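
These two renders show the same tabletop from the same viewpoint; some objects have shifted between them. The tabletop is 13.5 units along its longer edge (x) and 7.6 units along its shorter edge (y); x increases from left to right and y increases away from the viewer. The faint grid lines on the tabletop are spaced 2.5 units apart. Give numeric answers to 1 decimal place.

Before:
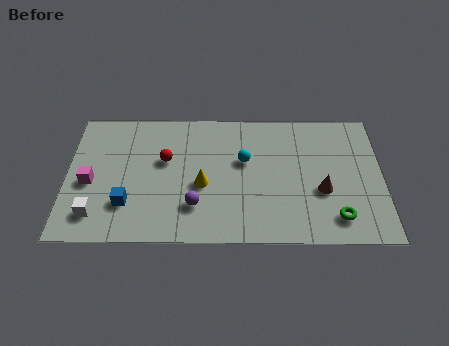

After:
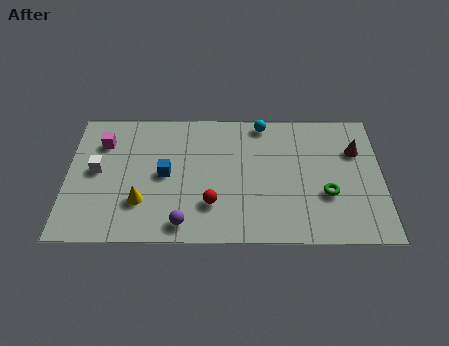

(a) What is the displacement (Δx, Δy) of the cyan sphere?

(0.8, 2.2)

From the two frames, the cyan sphere sits at roughly (7.6, 4.6) before and (8.4, 6.8) after.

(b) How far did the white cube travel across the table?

2.5

The white cube was near (1.3, 1.5) before and (1.3, 4.0) after, so it travelled √(0.0² + 2.5²) ≈ 2.5 units.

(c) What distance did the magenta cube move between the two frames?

2.4

The magenta cube was near (1.0, 3.3) before and (1.5, 5.6) after, so it travelled √(0.5² + 2.3²) ≈ 2.4 units.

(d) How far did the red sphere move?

3.2

The red sphere was near (4.2, 4.6) before and (6.2, 2.1) after, so it travelled √(2.0² + 2.5²) ≈ 3.2 units.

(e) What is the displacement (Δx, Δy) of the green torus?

(-0.4, 1.3)

From the two frames, the green torus sits at roughly (11.5, 1.4) before and (11.1, 2.7) after.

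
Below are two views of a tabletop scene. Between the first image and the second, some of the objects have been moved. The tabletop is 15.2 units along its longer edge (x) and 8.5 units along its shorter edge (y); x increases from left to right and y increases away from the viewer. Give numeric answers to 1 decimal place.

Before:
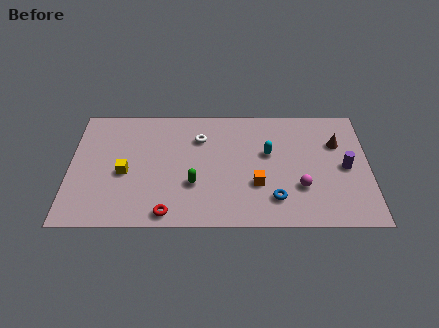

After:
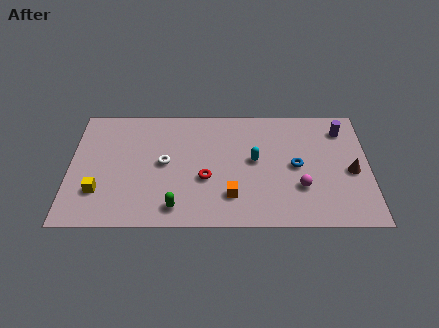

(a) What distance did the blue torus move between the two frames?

2.5

The blue torus was near (10.4, 1.9) before and (11.5, 4.2) after, so it travelled √(1.1² + 2.3²) ≈ 2.5 units.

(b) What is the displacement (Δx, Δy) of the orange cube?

(-1.3, -0.8)

From the two frames, the orange cube sits at roughly (9.5, 2.9) before and (8.2, 2.1) after.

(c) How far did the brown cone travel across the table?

2.1

From (13.6, 5.8) to (14.3, 3.8), the brown cone covered √(0.7² + 2.0²) ≈ 2.1 units.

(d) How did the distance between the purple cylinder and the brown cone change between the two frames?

+1.3

Before: roughly 1.7 units apart; after: 3.0. That's 1.3 units further apart.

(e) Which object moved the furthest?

the red torus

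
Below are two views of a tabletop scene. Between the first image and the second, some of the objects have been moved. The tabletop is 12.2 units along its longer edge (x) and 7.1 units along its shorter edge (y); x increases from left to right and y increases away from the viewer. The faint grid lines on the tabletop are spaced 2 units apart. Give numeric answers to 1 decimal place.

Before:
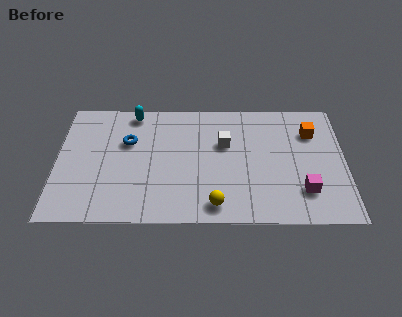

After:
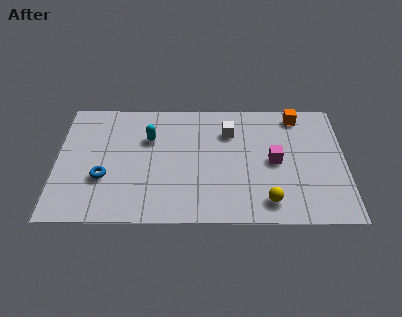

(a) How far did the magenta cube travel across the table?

2.1

The magenta cube moved from about (10.4, 1.8) to (9.2, 3.5), a distance of √(1.2² + 1.7²) ≈ 2.1.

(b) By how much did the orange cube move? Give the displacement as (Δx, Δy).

(-0.6, 1.0)

From the two frames, the orange cube sits at roughly (10.8, 5.2) before and (10.2, 6.2) after.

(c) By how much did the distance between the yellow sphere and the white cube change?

+0.8

They were about 3.5 units apart before and 4.3 after — 0.8 units further apart.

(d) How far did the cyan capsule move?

1.7

The cyan capsule moved from about (3.2, 6.3) to (3.9, 4.8), a distance of √(0.7² + 1.5²) ≈ 1.7.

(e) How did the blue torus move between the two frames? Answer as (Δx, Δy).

(-1.0, -2.1)

From the two frames, the blue torus sits at roughly (3.0, 4.6) before and (2.0, 2.5) after.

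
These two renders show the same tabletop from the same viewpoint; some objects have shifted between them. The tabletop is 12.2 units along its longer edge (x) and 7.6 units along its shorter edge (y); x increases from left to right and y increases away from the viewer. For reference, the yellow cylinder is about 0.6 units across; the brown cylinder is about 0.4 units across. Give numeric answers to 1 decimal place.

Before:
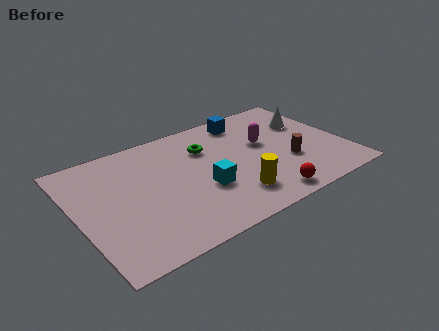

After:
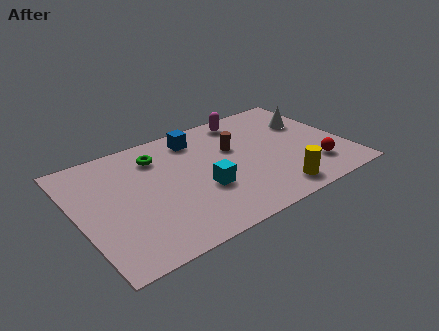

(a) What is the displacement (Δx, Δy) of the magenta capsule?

(-0.5, 2.1)

From the two frames, the magenta capsule sits at roughly (8.7, 4.5) before and (8.2, 6.6) after.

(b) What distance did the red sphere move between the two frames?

2.7

The red sphere was near (8.0, 0.9) before and (10.5, 1.8) after, so it travelled √(2.5² + 0.9²) ≈ 2.7 units.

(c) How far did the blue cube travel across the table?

2.4

From (8.2, 6.5) to (5.8, 6.3), the blue cube covered √(2.4² + 0.2²) ≈ 2.4 units.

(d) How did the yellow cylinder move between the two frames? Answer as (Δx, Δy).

(1.8, -0.6)

From the two frames, the yellow cylinder sits at roughly (6.7, 1.7) before and (8.5, 1.1) after.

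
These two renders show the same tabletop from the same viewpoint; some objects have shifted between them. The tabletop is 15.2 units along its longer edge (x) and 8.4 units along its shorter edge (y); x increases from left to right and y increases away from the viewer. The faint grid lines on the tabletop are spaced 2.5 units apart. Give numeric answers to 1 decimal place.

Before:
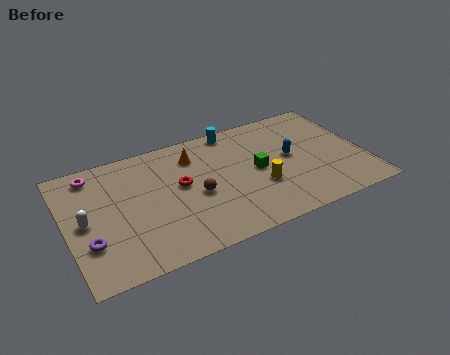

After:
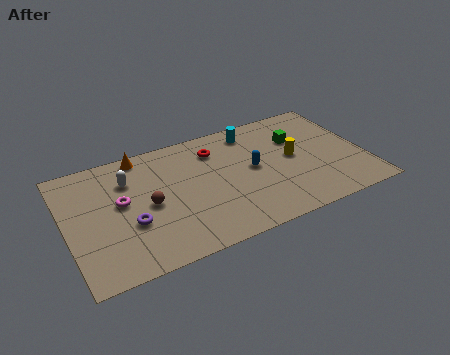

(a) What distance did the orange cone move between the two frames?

2.8

The orange cone moved from about (6.7, 6.5) to (4.1, 7.6), a distance of √(2.6² + 1.1²) ≈ 2.8.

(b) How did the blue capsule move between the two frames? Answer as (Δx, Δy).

(-2.0, -0.1)

From the two frames, the blue capsule sits at roughly (11.5, 4.5) before and (9.5, 4.4) after.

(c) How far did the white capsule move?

3.1

The white capsule was near (0.9, 4.1) before and (3.3, 6.1) after, so it travelled √(2.4² + 2.0²) ≈ 3.1 units.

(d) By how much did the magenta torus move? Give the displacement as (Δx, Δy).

(1.2, -2.5)

The magenta torus started near (1.6, 7.2) and ended near (2.8, 4.7).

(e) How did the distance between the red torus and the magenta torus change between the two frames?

+0.4

They were about 4.9 units apart before and 5.3 after — 0.4 units further apart.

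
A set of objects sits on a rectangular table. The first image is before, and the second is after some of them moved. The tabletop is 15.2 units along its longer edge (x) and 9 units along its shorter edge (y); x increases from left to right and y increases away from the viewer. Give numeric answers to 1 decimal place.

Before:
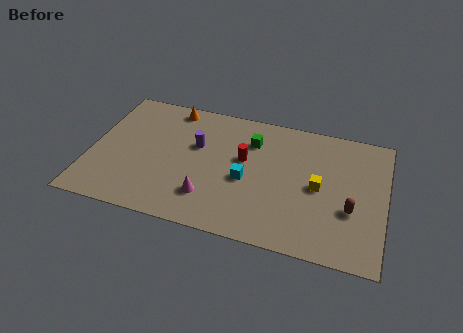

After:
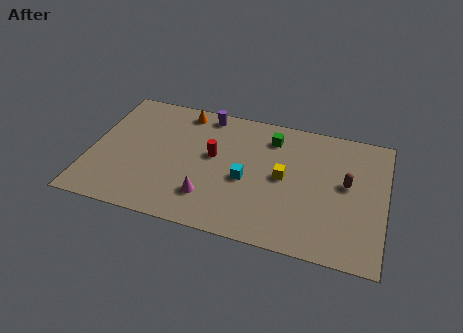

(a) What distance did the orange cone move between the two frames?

0.6

From (3.9, 8.0) to (4.5, 7.9), the orange cone covered √(0.6² + 0.1²) ≈ 0.6 units.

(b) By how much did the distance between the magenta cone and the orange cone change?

-0.3

They were about 6.3 units apart before and 6.0 after — 0.3 units closer together.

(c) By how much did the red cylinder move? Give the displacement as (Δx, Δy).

(-1.6, -0.2)

The red cylinder started near (7.9, 5.3) and ended near (6.3, 5.1).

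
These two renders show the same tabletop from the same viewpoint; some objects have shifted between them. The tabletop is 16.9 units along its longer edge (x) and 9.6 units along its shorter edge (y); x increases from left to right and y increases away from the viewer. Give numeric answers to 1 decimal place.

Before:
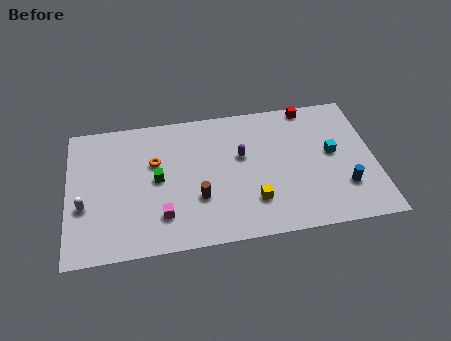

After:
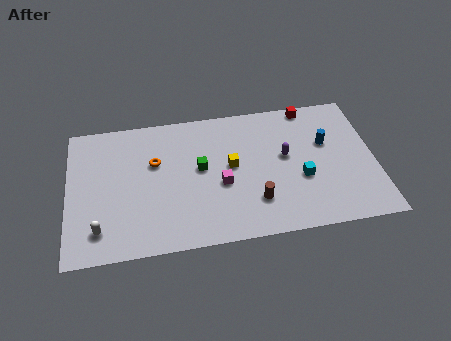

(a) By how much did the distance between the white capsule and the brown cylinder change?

+2.3

Before: roughly 6.2 units apart; after: 8.5. That's 2.3 units further apart.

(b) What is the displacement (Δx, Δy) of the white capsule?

(0.8, -1.7)

The white capsule started near (0.9, 3.6) and ended near (1.7, 1.9).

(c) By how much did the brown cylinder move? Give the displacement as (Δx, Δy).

(3.1, -0.7)

From the two frames, the brown cylinder sits at roughly (7.1, 3.2) before and (10.2, 2.5) after.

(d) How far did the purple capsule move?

2.4

From (9.6, 5.8) to (12.0, 5.4), the purple capsule covered √(2.4² + 0.4²) ≈ 2.4 units.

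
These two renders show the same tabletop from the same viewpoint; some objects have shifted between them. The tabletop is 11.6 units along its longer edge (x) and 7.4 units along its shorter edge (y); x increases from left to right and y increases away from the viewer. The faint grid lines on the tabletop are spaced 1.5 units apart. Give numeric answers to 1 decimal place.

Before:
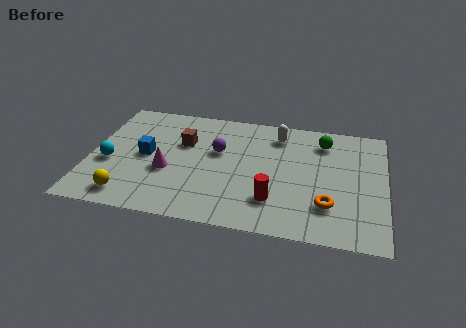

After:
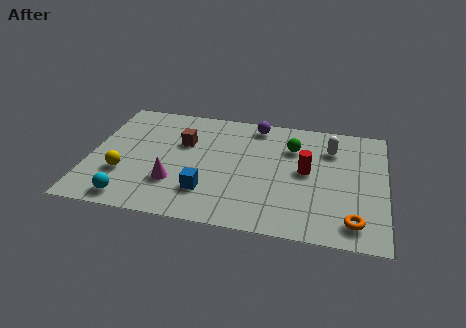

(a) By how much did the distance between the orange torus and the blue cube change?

-1.7

They were about 7.4 units apart before and 5.7 after — 1.7 units closer together.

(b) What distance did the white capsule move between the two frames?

2.2

From (7.3, 6.0) to (9.4, 5.5), the white capsule covered √(2.1² + 0.5²) ≈ 2.2 units.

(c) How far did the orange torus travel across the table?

1.3

From (9.4, 2.0) to (10.4, 1.2), the orange torus covered √(1.0² + 0.8²) ≈ 1.3 units.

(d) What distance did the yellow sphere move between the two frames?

1.3

The yellow sphere moved from about (1.7, 1.1) to (1.4, 2.4), a distance of √(0.3² + 1.3²) ≈ 1.3.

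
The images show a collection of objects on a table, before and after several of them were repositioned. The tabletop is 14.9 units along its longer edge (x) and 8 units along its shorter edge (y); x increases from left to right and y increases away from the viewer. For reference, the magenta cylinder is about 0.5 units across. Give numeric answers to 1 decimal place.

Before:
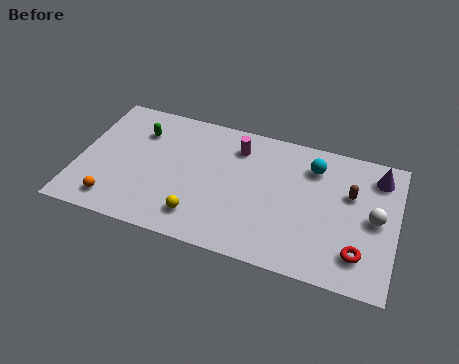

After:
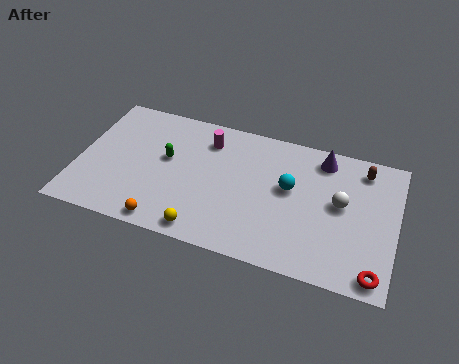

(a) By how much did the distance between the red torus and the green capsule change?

-0.7

Before: roughly 11.4 units apart; after: 10.7. That's 0.7 units closer together.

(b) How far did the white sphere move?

1.6

The white sphere moved from about (13.9, 4.0) to (12.3, 4.4), a distance of √(1.6² + 0.4²) ≈ 1.6.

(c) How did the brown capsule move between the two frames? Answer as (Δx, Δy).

(0.5, 1.6)

The brown capsule was at about (12.7, 5.1) and moved to about (13.2, 6.7).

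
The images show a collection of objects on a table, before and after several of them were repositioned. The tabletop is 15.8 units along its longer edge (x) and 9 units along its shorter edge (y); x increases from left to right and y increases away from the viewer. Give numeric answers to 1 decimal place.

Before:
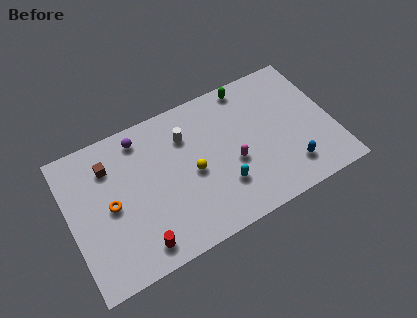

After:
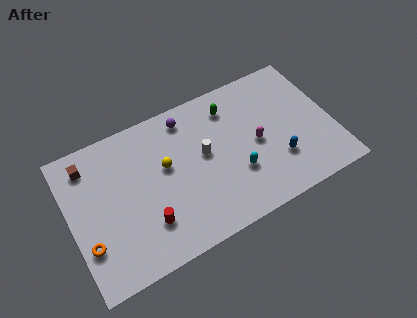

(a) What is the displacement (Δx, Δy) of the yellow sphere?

(-1.5, 1.1)

The yellow sphere started near (7.3, 4.2) and ended near (5.8, 5.3).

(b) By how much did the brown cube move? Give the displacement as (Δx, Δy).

(-1.2, 0.6)

The brown cube started near (2.6, 6.8) and ended near (1.4, 7.4).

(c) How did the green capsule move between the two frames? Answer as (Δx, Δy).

(-1.2, -0.9)

The green capsule was at about (11.2, 8.1) and moved to about (10.0, 7.2).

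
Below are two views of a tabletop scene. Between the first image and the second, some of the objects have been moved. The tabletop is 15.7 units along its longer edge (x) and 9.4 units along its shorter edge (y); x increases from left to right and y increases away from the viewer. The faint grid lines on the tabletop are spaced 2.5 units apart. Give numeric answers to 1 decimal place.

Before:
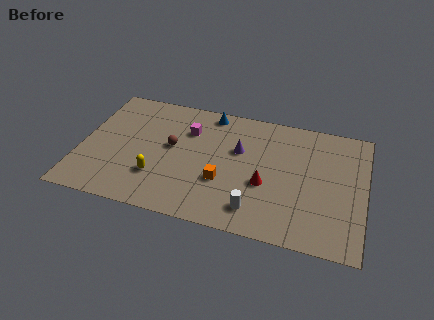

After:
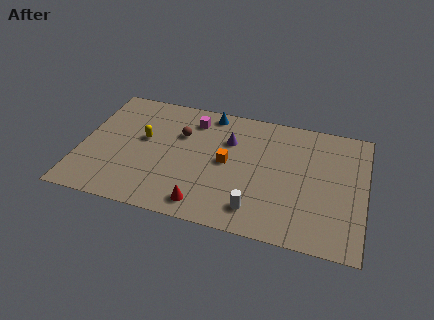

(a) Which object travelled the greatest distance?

the red cone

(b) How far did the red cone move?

4.0

From (10.3, 3.7) to (7.1, 1.3), the red cone covered √(3.2² + 2.4²) ≈ 4.0 units.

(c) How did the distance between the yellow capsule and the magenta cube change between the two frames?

-0.8

They were about 4.2 units apart before and 3.4 after — 0.8 units closer together.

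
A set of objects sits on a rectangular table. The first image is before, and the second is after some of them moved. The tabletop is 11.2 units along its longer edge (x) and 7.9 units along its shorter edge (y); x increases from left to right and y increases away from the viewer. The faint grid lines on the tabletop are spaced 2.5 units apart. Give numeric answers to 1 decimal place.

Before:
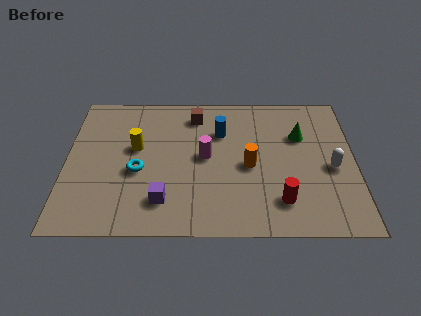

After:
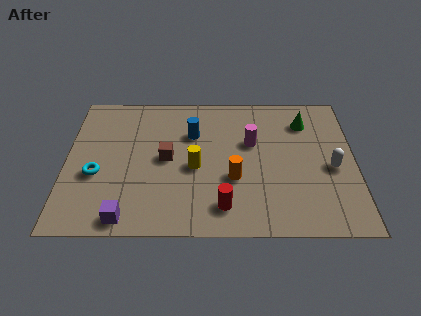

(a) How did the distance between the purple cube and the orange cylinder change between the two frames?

+0.8

Before: roughly 3.8 units apart; after: 4.6. That's 0.8 units further apart.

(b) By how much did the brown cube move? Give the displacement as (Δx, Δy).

(-1.1, -2.5)

The brown cube started near (5.0, 6.5) and ended near (3.9, 4.0).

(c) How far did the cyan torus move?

1.6

The cyan torus moved from about (2.8, 3.3) to (1.2, 3.1), a distance of √(1.6² + 0.2²) ≈ 1.6.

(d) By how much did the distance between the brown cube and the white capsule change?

+0.3

They were about 6.1 units apart before and 6.4 after — 0.3 units further apart.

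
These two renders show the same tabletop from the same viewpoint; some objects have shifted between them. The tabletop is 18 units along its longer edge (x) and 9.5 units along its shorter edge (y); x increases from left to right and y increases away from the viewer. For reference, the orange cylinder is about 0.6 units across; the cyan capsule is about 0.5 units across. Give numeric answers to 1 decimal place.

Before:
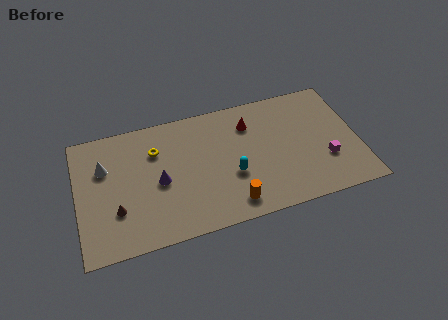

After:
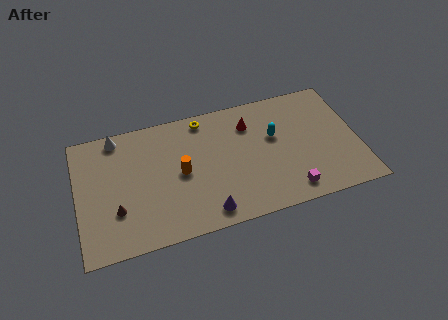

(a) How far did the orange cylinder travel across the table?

4.4

The orange cylinder was near (9.6, 1.5) before and (6.6, 4.7) after, so it travelled √(3.0² + 3.2²) ≈ 4.4 units.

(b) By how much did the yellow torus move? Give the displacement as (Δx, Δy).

(3.2, 1.6)

From the two frames, the yellow torus sits at roughly (5.1, 6.8) before and (8.3, 8.4) after.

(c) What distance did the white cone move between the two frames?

2.3

The white cone was near (1.8, 6.4) before and (2.7, 8.5) after, so it travelled √(0.9² + 2.1²) ≈ 2.3 units.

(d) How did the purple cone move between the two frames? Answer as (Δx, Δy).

(2.8, -3.1)

From the two frames, the purple cone sits at roughly (5.2, 4.4) before and (8.0, 1.3) after.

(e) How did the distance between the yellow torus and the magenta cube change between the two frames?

-2.7

They were about 11.3 units apart before and 8.6 after — 2.7 units closer together.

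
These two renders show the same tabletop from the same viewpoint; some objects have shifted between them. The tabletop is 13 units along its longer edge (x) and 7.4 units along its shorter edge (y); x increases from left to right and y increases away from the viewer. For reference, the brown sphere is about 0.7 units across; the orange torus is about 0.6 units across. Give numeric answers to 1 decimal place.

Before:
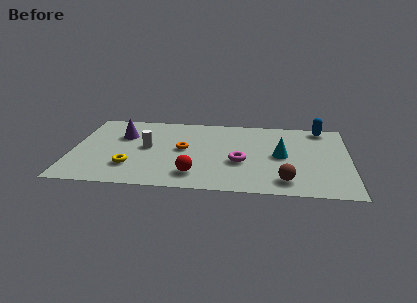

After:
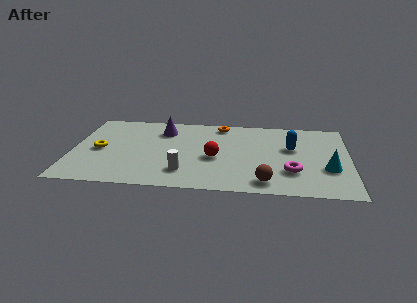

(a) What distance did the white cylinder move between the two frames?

2.8

The white cylinder moved from about (3.5, 3.9) to (5.3, 1.7), a distance of √(1.8² + 2.2²) ≈ 2.8.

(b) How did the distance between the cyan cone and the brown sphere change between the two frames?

+0.9

They were about 2.4 units apart before and 3.3 after — 0.9 units further apart.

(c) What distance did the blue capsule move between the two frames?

2.5

From (11.7, 6.6) to (10.3, 4.5), the blue capsule covered √(1.4² + 2.1²) ≈ 2.5 units.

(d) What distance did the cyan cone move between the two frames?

2.5

The cyan cone was near (9.8, 3.7) before and (12.0, 2.6) after, so it travelled √(2.2² + 1.1²) ≈ 2.5 units.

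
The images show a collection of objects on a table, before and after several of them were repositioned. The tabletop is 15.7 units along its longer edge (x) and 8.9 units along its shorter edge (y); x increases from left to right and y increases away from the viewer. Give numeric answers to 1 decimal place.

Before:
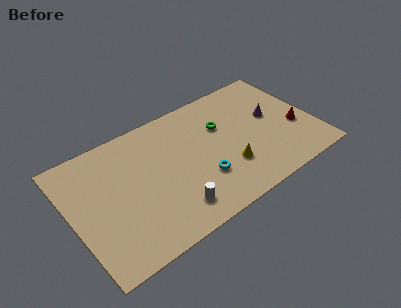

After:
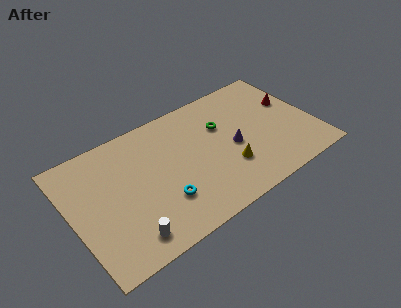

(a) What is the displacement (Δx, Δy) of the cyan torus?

(-2.6, -0.2)

The cyan torus started near (8.1, 2.8) and ended near (5.5, 2.6).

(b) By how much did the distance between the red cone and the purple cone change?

+2.4

Before: roughly 2.1 units apart; after: 4.5. That's 2.4 units further apart.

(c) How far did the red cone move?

2.1

The red cone was near (14.5, 3.4) before and (14.6, 5.5) after, so it travelled √(0.1² + 2.1²) ≈ 2.1 units.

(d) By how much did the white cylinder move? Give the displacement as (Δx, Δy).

(-3.0, -0.3)

The white cylinder was at about (6.0, 1.7) and moved to about (3.0, 1.4).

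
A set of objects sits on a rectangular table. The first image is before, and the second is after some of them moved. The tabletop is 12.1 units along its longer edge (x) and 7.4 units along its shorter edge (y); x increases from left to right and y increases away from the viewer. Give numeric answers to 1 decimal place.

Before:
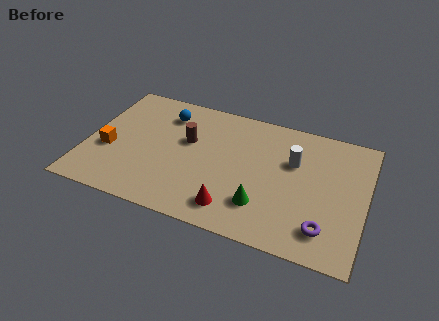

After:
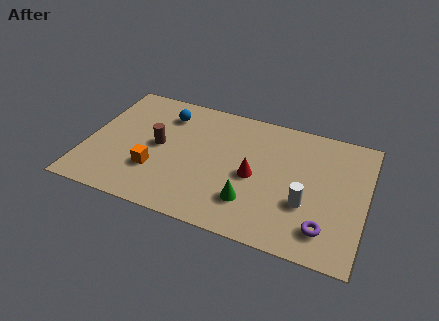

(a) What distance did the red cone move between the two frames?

2.2

The red cone moved from about (6.6, 1.3) to (7.3, 3.4), a distance of √(0.7² + 2.1²) ≈ 2.2.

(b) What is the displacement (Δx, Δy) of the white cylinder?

(0.7, -2.2)

The white cylinder started near (8.9, 4.8) and ended near (9.6, 2.6).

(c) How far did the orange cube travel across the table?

2.2

From (1.0, 2.9) to (3.1, 2.3), the orange cube covered √(2.1² + 0.6²) ≈ 2.2 units.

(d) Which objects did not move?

the purple torus and the blue sphere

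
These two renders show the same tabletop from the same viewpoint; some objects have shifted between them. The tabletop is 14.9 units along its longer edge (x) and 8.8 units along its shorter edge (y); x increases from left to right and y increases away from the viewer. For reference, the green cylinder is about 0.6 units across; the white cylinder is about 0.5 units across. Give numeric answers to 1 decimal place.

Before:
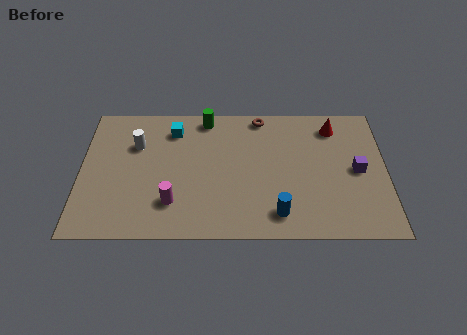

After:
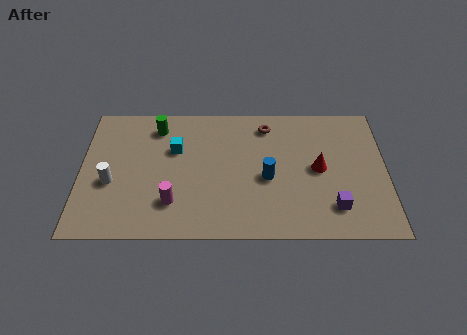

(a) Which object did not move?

the magenta cylinder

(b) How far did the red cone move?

2.9

The red cone moved from about (12.4, 7.2) to (11.6, 4.4), a distance of √(0.8² + 2.8²) ≈ 2.9.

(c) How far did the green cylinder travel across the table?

2.5

The green cylinder was near (6.1, 7.8) before and (3.7, 7.2) after, so it travelled √(2.4² + 0.6²) ≈ 2.5 units.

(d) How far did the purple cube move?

2.7

The purple cube was near (13.5, 4.3) before and (12.3, 1.9) after, so it travelled √(1.2² + 2.4²) ≈ 2.7 units.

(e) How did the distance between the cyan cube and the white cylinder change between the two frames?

+1.7

Before: roughly 2.1 units apart; after: 3.8. That's 1.7 units further apart.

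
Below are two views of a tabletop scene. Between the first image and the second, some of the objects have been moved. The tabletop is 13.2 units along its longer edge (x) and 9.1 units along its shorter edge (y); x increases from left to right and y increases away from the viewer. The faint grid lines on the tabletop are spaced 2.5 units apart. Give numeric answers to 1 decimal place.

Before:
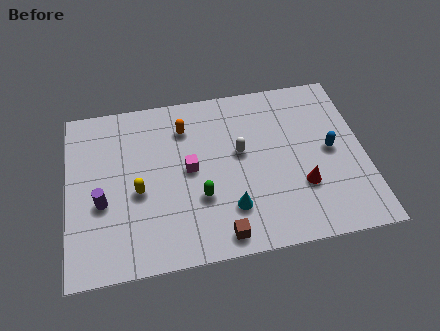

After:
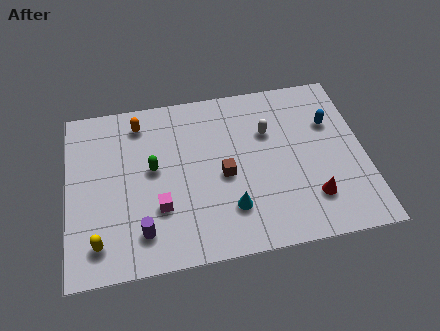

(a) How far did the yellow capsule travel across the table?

2.9

The yellow capsule was near (3.1, 3.9) before and (1.3, 1.6) after, so it travelled √(1.8² + 2.3²) ≈ 2.9 units.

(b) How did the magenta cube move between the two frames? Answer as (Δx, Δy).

(-1.4, -1.8)

From the two frames, the magenta cube sits at roughly (5.4, 4.7) before and (4.0, 2.9) after.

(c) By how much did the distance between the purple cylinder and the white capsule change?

+0.8

They were about 6.4 units apart before and 7.2 after — 0.8 units further apart.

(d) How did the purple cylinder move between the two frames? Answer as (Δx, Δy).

(1.7, -1.8)

The purple cylinder was at about (1.5, 3.6) and moved to about (3.2, 1.8).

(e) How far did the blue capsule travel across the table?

1.5

The blue capsule moved from about (11.7, 4.6) to (11.8, 6.1), a distance of √(0.1² + 1.5²) ≈ 1.5.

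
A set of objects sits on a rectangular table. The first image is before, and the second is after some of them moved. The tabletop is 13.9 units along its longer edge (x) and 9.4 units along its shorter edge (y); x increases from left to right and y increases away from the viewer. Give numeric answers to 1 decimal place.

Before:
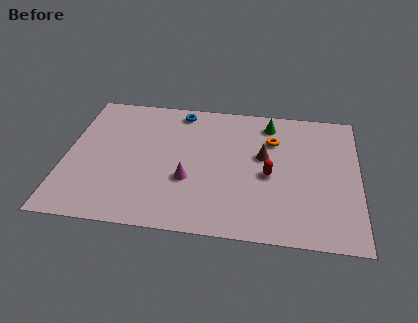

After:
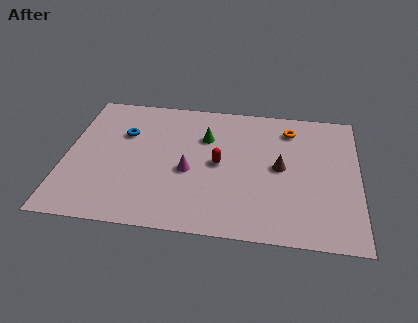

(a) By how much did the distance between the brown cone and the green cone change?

+1.6

They were about 2.4 units apart before and 4.0 after — 1.6 units further apart.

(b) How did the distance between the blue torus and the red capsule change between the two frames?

-1.1

The distance was about 6.0 in the first image and 4.9 in the second, so they moved 1.1 units closer together.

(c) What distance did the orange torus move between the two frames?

1.2

The orange torus was near (9.8, 6.7) before and (10.6, 7.6) after, so it travelled √(0.8² + 0.9²) ≈ 1.2 units.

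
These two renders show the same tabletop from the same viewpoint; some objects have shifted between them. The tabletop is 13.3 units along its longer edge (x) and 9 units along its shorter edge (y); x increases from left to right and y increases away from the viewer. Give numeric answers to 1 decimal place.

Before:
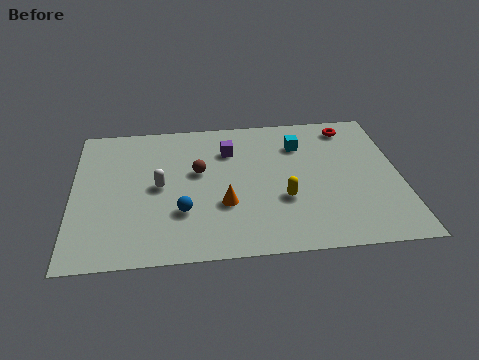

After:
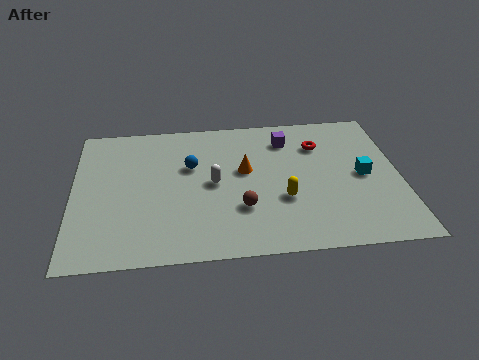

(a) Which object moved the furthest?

the cyan cube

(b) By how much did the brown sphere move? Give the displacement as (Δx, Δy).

(1.7, -2.5)

The brown sphere started near (5.1, 5.3) and ended near (6.8, 2.8).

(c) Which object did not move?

the yellow capsule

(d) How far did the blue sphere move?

2.9

The blue sphere moved from about (4.4, 2.8) to (4.8, 5.7), a distance of √(0.4² + 2.9²) ≈ 2.9.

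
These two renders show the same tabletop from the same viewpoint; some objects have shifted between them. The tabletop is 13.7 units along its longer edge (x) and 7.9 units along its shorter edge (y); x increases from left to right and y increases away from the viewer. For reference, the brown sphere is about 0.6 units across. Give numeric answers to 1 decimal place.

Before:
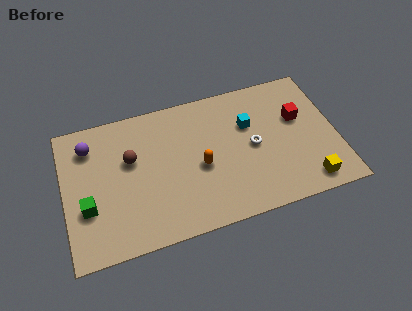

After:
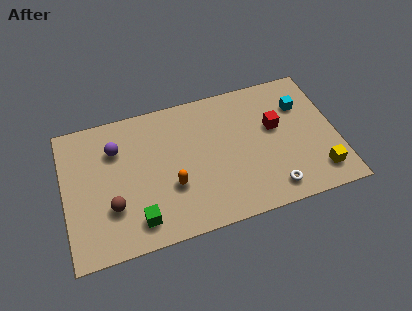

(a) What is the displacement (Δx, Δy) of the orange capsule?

(-1.5, -0.7)

The orange capsule was at about (6.8, 3.5) and moved to about (5.3, 2.8).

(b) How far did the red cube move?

1.2

The red cube was near (11.9, 4.9) before and (10.7, 4.7) after, so it travelled √(1.2² + 0.2²) ≈ 1.2 units.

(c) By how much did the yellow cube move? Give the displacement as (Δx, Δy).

(0.6, 0.4)

From the two frames, the yellow cube sits at roughly (12.0, 1.1) before and (12.6, 1.5) after.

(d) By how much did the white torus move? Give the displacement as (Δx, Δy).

(0.7, -2.7)

The white torus started near (9.5, 3.9) and ended near (10.2, 1.2).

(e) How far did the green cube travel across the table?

2.8

The green cube was near (1.1, 2.8) before and (3.5, 1.4) after, so it travelled √(2.4² + 1.4²) ≈ 2.8 units.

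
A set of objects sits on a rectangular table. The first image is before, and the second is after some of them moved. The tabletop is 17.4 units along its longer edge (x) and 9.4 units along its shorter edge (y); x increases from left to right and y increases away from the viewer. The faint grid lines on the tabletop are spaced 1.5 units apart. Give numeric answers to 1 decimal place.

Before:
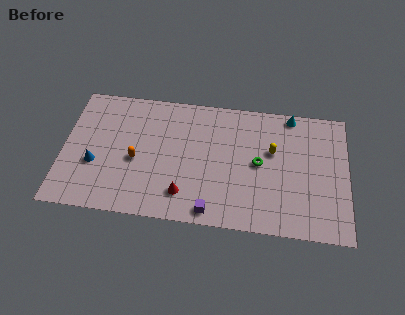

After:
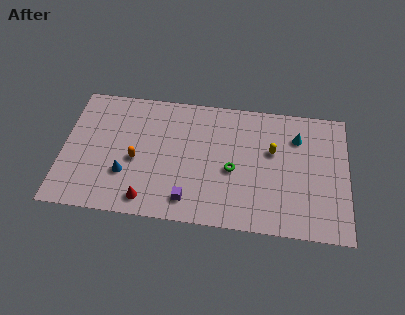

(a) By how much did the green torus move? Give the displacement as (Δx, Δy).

(-1.6, -0.7)

The green torus started near (12.0, 4.8) and ended near (10.4, 4.1).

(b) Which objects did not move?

the orange capsule and the yellow capsule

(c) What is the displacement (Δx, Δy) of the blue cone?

(1.9, -0.5)

From the two frames, the blue cone sits at roughly (2.0, 3.5) before and (3.9, 3.0) after.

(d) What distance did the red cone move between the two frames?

2.3

From (7.5, 2.0) to (5.3, 1.3), the red cone covered √(2.2² + 0.7²) ≈ 2.3 units.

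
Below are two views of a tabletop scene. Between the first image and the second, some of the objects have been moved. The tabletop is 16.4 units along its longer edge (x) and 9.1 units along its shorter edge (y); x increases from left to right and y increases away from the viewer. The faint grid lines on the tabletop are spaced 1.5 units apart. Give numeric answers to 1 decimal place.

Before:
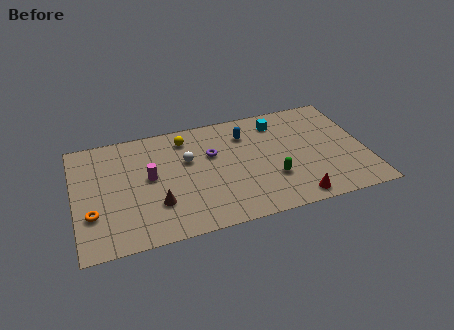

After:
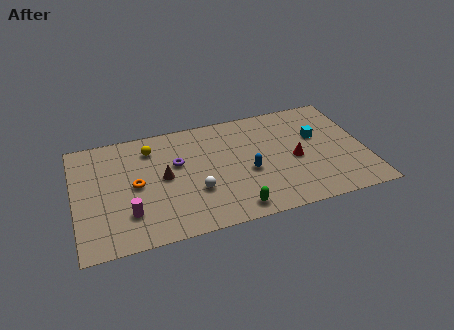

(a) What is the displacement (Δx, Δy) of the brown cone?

(0.5, 2.0)

The brown cone was at about (4.5, 2.7) and moved to about (5.0, 4.7).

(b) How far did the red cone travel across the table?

3.1

From (12.1, 1.0) to (12.4, 4.1), the red cone covered √(0.3² + 3.1²) ≈ 3.1 units.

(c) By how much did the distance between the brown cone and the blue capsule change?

-2.0

Before: roughly 6.8 units apart; after: 4.8. That's 2.0 units closer together.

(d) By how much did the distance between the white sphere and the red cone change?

-1.6

The distance was about 7.4 in the first image and 5.8 in the second, so they moved 1.6 units closer together.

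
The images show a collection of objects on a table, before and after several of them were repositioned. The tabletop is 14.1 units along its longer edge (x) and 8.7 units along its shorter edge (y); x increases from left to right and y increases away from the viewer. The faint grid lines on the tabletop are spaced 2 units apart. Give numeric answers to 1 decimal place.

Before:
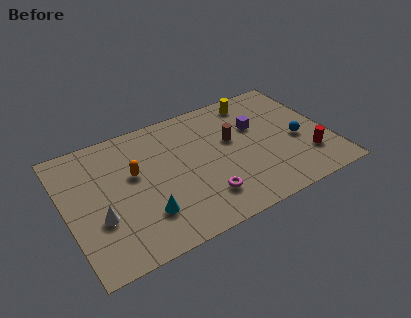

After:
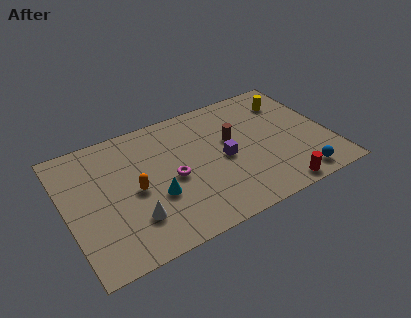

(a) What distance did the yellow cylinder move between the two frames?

2.0

The yellow cylinder was near (10.6, 7.5) before and (12.4, 6.7) after, so it travelled √(1.8² + 0.8²) ≈ 2.0 units.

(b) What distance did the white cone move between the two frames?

1.9

From (1.6, 3.1) to (3.3, 2.3), the white cone covered √(1.7² + 0.8²) ≈ 1.9 units.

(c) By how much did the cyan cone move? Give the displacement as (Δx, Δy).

(0.7, 0.9)

The cyan cone started near (3.9, 2.3) and ended near (4.6, 3.2).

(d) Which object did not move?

the brown cylinder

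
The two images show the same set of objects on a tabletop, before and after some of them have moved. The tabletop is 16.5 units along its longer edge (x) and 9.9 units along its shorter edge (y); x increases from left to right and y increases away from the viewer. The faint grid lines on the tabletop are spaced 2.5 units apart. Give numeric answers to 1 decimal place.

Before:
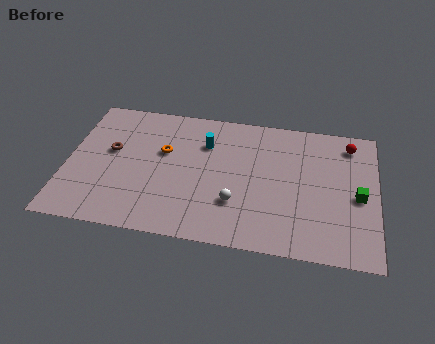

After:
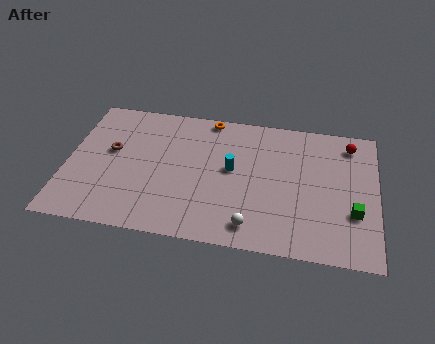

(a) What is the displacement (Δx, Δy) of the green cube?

(-0.2, -1.2)

The green cube started near (15.5, 4.5) and ended near (15.3, 3.3).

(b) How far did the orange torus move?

3.8

The orange torus moved from about (5.1, 6.1) to (7.4, 9.1), a distance of √(2.3² + 3.0²) ≈ 3.8.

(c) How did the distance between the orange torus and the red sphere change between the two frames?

-2.5

They were about 10.1 units apart before and 7.6 after — 2.5 units closer together.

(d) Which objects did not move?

the brown torus and the red sphere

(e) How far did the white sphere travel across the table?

1.7

From (9.1, 3.0) to (10.0, 1.5), the white sphere covered √(0.9² + 1.5²) ≈ 1.7 units.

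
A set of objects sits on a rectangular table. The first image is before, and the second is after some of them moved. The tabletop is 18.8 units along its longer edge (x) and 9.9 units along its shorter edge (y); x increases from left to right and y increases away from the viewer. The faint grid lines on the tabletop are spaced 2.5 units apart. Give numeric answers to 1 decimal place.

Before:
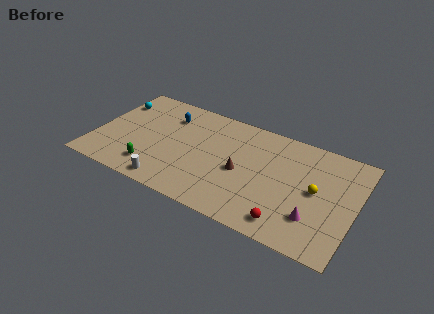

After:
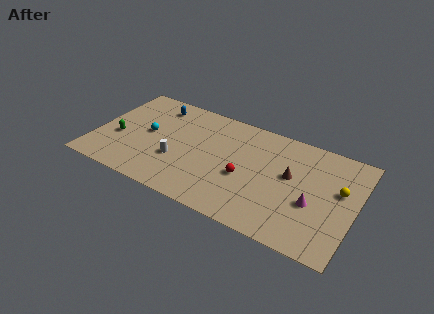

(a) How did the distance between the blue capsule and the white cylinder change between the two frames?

-1.3

They were about 6.5 units apart before and 5.2 after — 1.3 units closer together.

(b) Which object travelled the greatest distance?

the red sphere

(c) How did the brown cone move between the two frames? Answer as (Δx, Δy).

(3.4, 1.2)

From the two frames, the brown cone sits at roughly (10.7, 4.5) before and (14.1, 5.7) after.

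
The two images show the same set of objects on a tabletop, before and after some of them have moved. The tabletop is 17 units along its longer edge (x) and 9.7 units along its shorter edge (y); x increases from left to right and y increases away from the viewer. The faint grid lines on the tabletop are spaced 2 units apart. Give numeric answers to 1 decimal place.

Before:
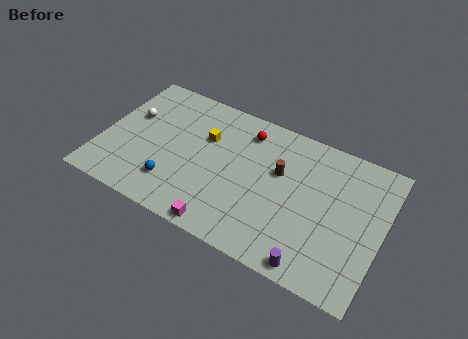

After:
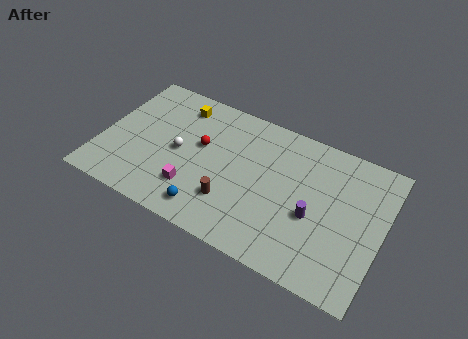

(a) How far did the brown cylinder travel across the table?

4.1

The brown cylinder moved from about (10.7, 6.0) to (8.2, 2.7), a distance of √(2.5² + 3.3²) ≈ 4.1.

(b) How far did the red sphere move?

3.3

The red sphere was near (8.4, 7.9) before and (5.9, 5.7) after, so it travelled √(2.5² + 2.2²) ≈ 3.3 units.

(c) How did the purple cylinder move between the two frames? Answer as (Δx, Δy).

(-0.4, 3.1)

The purple cylinder was at about (13.4, 0.9) and moved to about (13.0, 4.0).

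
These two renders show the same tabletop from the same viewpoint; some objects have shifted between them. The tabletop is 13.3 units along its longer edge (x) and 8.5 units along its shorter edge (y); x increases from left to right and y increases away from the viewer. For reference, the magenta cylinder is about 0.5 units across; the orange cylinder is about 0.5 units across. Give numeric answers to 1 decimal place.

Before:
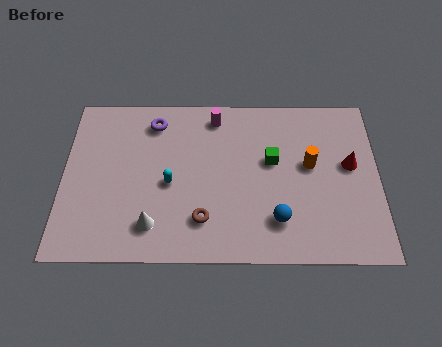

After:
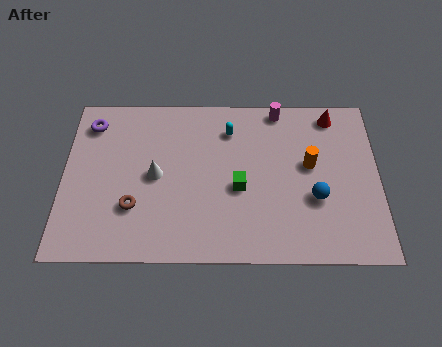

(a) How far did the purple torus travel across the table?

2.7

From (3.8, 7.0) to (1.1, 6.9), the purple torus covered √(2.7² + 0.1²) ≈ 2.7 units.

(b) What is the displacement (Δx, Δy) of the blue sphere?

(1.6, 1.1)

The blue sphere started near (9.0, 2.0) and ended near (10.6, 3.1).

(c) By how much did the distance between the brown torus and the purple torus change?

-0.7

The distance was about 5.4 in the first image and 4.7 in the second, so they moved 0.7 units closer together.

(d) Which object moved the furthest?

the cyan capsule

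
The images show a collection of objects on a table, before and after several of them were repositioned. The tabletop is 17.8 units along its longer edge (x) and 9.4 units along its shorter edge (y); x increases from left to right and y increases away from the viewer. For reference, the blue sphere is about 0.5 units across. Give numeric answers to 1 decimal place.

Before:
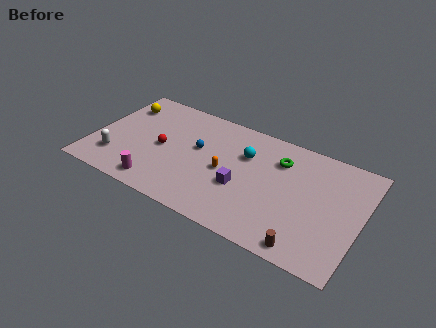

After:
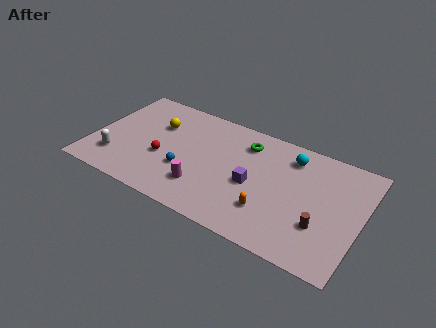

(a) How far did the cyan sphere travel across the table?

3.1

From (10.0, 6.4) to (12.9, 7.6), the cyan sphere covered √(2.9² + 1.2²) ≈ 3.1 units.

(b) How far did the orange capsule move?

3.7

The orange capsule was near (8.9, 4.4) before and (12.1, 2.6) after, so it travelled √(3.2² + 1.8²) ≈ 3.7 units.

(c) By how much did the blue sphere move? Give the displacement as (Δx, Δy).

(-0.5, -2.2)

The blue sphere started near (6.9, 5.5) and ended near (6.4, 3.3).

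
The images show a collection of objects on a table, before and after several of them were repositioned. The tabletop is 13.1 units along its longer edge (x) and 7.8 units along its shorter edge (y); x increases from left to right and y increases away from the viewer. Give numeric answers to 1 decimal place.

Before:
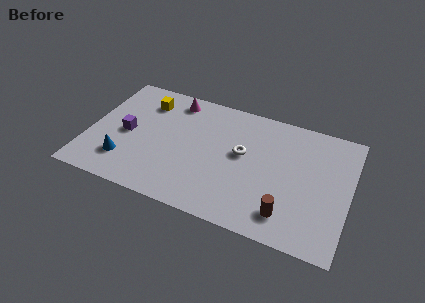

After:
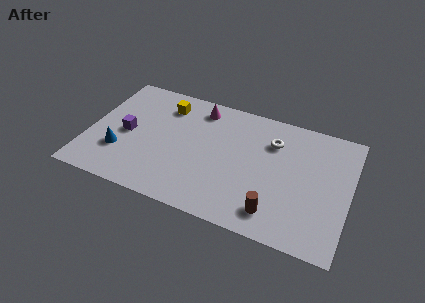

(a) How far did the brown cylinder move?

0.6

From (10.2, 1.5) to (9.6, 1.4), the brown cylinder covered √(0.6² + 0.1²) ≈ 0.6 units.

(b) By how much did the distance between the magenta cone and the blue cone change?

+0.3

They were about 5.2 units apart before and 5.5 after — 0.3 units further apart.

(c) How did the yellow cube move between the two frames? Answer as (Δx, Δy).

(1.0, 0.1)

The yellow cube was at about (2.6, 6.1) and moved to about (3.6, 6.2).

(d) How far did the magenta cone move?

1.3

From (4.0, 6.7) to (5.3, 6.6), the magenta cone covered √(1.3² + 0.1²) ≈ 1.3 units.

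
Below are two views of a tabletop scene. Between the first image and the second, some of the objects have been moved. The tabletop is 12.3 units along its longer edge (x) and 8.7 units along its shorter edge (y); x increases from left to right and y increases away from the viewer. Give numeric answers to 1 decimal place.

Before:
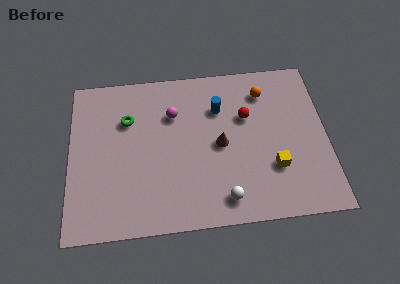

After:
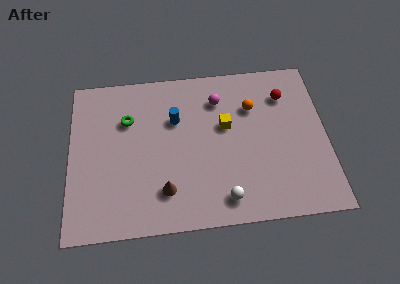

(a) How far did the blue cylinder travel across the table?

2.1

From (7.2, 6.2) to (5.1, 5.8), the blue cylinder covered √(2.1² + 0.4²) ≈ 2.1 units.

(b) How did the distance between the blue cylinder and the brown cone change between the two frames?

+1.8

The distance was about 2.0 in the first image and 3.8 in the second, so they moved 1.8 units further apart.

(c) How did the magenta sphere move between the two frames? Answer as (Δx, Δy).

(2.2, 0.6)

The magenta sphere was at about (5.0, 6.1) and moved to about (7.2, 6.7).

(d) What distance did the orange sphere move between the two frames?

1.0

From (9.4, 6.9) to (8.8, 6.1), the orange sphere covered √(0.6² + 0.8²) ≈ 1.0 units.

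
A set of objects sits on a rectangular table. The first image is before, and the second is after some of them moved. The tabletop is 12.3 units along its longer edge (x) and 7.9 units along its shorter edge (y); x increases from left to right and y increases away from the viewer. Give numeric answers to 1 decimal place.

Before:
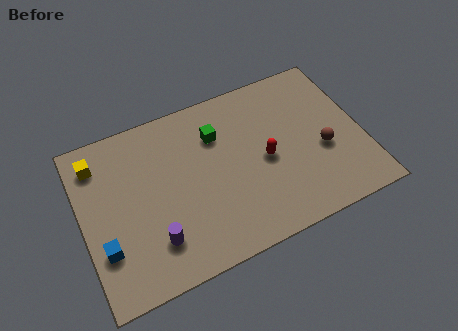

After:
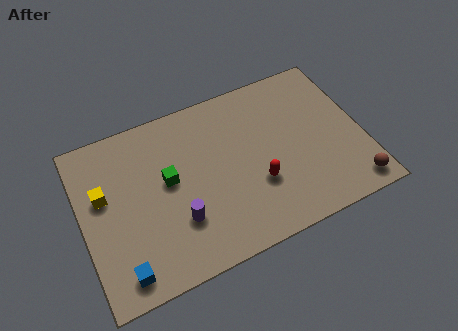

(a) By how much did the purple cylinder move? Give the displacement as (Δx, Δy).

(1.1, 0.5)

The purple cylinder started near (2.9, 1.9) and ended near (4.0, 2.4).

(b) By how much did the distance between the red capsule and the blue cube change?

-1.0

They were about 7.3 units apart before and 6.3 after — 1.0 units closer together.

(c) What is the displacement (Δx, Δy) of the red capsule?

(-0.5, -1.0)

The red capsule was at about (8.0, 3.7) and moved to about (7.5, 2.7).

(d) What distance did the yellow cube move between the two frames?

1.6

The yellow cube was near (0.9, 6.4) before and (1.0, 4.8) after, so it travelled √(0.1² + 1.6²) ≈ 1.6 units.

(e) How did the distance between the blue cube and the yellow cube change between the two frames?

-0.3

The distance was about 4.0 in the first image and 3.7 in the second, so they moved 0.3 units closer together.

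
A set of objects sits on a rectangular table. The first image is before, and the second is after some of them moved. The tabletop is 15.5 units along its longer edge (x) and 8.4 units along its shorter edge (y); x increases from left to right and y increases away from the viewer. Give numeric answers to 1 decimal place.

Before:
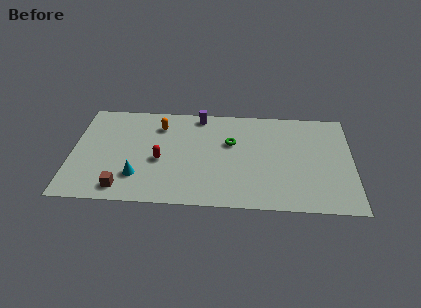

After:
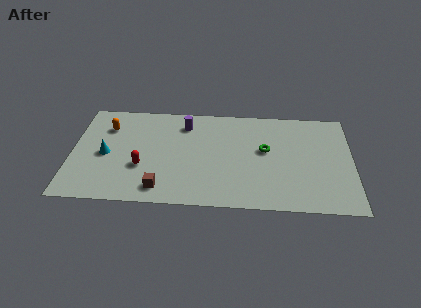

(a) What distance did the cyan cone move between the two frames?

2.5

The cyan cone moved from about (3.7, 2.2) to (1.9, 3.9), a distance of √(1.8² + 1.7²) ≈ 2.5.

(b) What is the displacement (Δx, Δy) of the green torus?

(1.9, -0.5)

From the two frames, the green torus sits at roughly (8.8, 5.3) before and (10.7, 4.8) after.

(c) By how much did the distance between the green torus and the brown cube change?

-0.5

Before: roughly 7.2 units apart; after: 6.7. That's 0.5 units closer together.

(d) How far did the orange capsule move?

2.9

The orange capsule was near (4.8, 6.5) before and (1.9, 6.2) after, so it travelled √(2.9² + 0.3²) ≈ 2.9 units.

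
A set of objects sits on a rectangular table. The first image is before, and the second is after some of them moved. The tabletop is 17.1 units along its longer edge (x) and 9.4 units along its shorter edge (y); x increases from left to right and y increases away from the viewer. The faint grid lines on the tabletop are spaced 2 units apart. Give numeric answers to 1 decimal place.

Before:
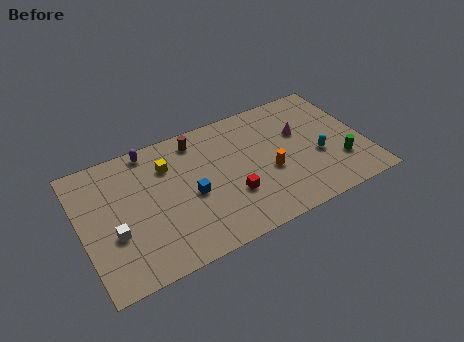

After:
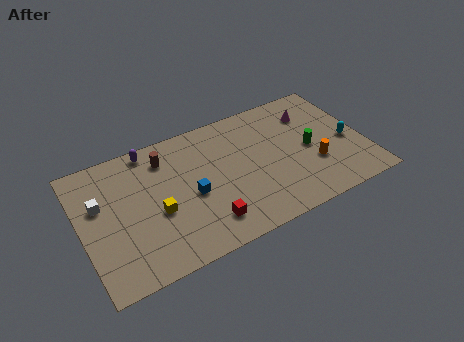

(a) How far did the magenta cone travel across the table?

1.5

From (13.4, 5.9) to (14.3, 7.1), the magenta cone covered √(0.9² + 1.2²) ≈ 1.5 units.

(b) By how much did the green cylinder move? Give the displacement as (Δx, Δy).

(-1.6, 1.8)

The green cylinder was at about (15.4, 2.7) and moved to about (13.8, 4.5).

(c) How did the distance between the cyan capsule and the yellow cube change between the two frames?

+2.3

They were about 9.4 units apart before and 11.7 after — 2.3 units further apart.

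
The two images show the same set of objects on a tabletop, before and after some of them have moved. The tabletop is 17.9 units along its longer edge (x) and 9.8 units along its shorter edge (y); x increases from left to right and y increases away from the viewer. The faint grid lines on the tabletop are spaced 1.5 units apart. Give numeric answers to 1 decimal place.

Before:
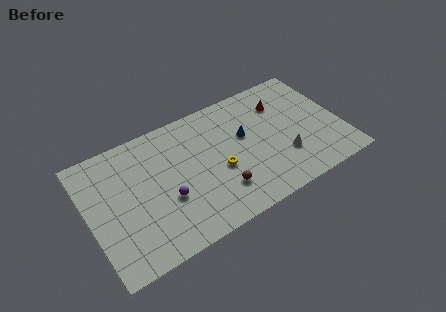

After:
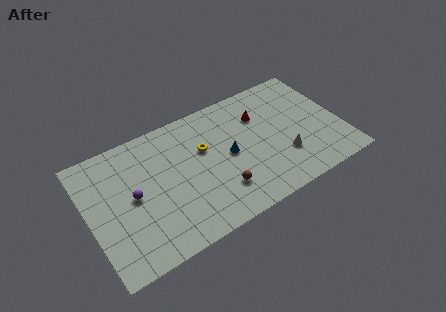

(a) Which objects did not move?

the white cone and the brown sphere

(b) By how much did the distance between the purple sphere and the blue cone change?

+0.5

Before: roughly 6.3 units apart; after: 6.8. That's 0.5 units further apart.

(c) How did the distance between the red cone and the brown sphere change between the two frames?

-1.3

They were about 7.1 units apart before and 5.8 after — 1.3 units closer together.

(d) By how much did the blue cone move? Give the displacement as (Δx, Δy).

(-1.3, -1.0)

The blue cone was at about (11.2, 5.9) and moved to about (9.9, 4.9).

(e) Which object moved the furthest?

the purple sphere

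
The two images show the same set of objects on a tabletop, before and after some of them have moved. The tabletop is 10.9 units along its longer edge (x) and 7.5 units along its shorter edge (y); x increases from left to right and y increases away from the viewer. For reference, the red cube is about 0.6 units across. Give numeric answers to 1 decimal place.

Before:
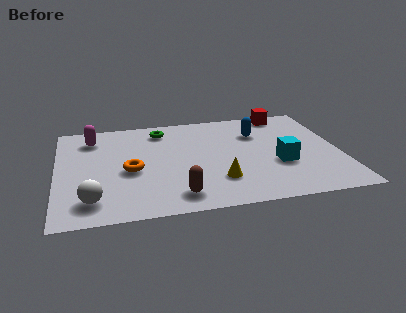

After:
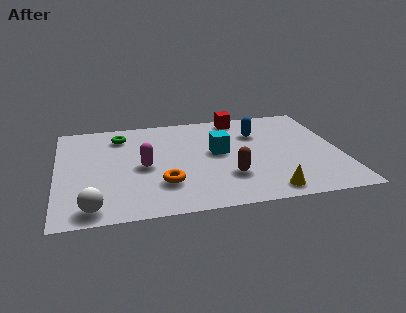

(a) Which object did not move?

the blue capsule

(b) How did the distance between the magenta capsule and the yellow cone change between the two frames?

-0.9

The distance was about 6.2 in the first image and 5.3 in the second, so they moved 0.9 units closer together.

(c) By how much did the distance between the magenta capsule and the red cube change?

-2.6

Before: roughly 7.6 units apart; after: 5.0. That's 2.6 units closer together.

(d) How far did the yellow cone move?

2.1

The yellow cone was near (6.1, 2.0) before and (7.9, 0.9) after, so it travelled √(1.8² + 1.1²) ≈ 2.1 units.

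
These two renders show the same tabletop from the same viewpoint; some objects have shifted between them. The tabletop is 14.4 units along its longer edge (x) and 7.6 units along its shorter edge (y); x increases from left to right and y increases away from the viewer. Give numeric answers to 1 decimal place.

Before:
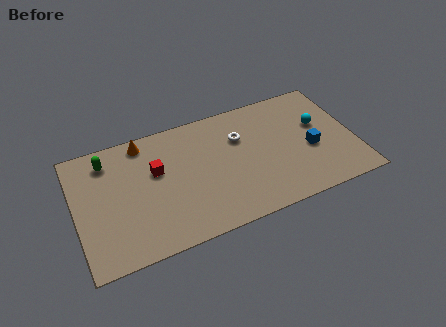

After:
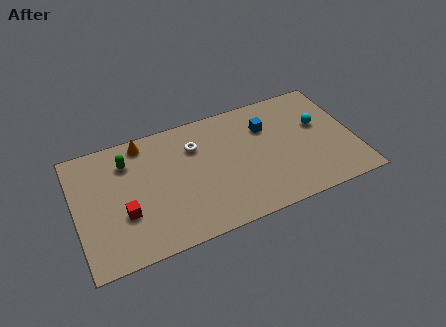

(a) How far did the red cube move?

2.7

From (4.2, 4.7) to (2.4, 2.7), the red cube covered √(1.8² + 2.0²) ≈ 2.7 units.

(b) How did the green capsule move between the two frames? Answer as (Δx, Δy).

(1.0, -0.4)

The green capsule was at about (1.8, 6.2) and moved to about (2.8, 5.8).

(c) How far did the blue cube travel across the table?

3.0

The blue cube was near (12.1, 3.2) before and (10.0, 5.4) after, so it travelled √(2.1² + 2.2²) ≈ 3.0 units.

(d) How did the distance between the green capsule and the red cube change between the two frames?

+0.3

They were about 2.8 units apart before and 3.1 after — 0.3 units further apart.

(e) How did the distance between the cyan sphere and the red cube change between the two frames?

+2.0

They were about 8.5 units apart before and 10.5 after — 2.0 units further apart.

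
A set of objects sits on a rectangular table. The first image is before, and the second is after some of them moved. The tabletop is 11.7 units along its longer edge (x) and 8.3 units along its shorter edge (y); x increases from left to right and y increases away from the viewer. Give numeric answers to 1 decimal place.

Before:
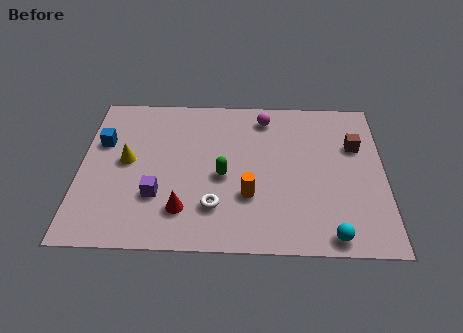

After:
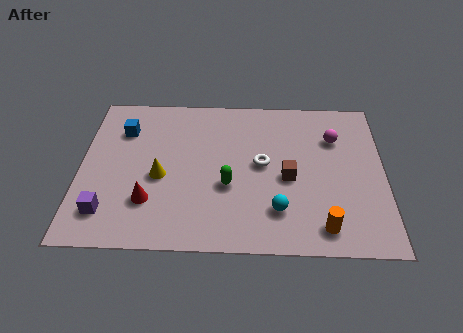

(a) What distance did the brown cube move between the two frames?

3.2

The brown cube moved from about (10.6, 5.5) to (8.0, 3.7), a distance of √(2.6² + 1.8²) ≈ 3.2.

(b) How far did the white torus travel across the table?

2.9

From (5.2, 2.1) to (7.0, 4.4), the white torus covered √(1.8² + 2.3²) ≈ 2.9 units.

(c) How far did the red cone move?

1.4

From (4.0, 1.9) to (2.7, 2.3), the red cone covered √(1.3² + 0.4²) ≈ 1.4 units.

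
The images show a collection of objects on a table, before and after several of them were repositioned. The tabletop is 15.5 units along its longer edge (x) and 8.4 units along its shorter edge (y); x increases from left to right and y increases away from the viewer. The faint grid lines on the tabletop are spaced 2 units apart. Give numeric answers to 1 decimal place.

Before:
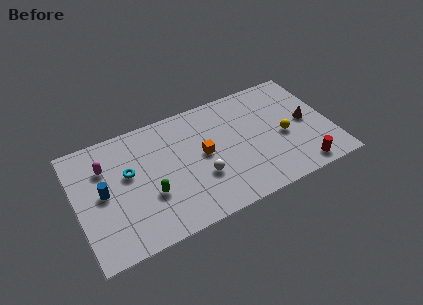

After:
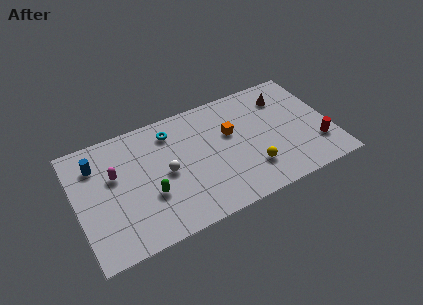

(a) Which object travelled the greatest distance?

the cyan torus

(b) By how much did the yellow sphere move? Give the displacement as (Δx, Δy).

(-2.2, -1.5)

From the two frames, the yellow sphere sits at roughly (12.6, 3.7) before and (10.4, 2.2) after.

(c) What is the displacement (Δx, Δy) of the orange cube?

(1.8, 0.8)

The orange cube started near (7.7, 4.4) and ended near (9.5, 5.2).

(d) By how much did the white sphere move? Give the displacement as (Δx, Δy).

(-2.0, 1.2)

The white sphere was at about (7.4, 2.9) and moved to about (5.4, 4.1).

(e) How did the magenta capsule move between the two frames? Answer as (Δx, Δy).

(0.5, -0.8)

The magenta capsule started near (1.9, 6.0) and ended near (2.4, 5.2).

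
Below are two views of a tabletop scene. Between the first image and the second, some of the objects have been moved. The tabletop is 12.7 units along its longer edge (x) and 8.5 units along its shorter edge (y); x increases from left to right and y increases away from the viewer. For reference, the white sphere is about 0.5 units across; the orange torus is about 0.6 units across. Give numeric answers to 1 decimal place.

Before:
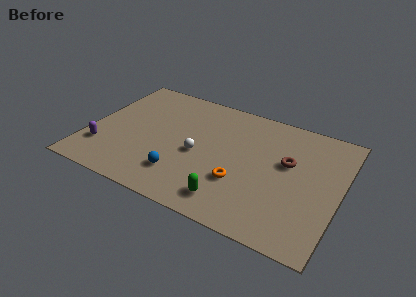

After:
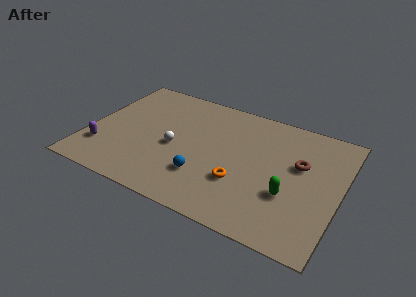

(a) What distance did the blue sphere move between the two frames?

1.2

From (5.0, 2.0) to (6.1, 2.4), the blue sphere covered √(1.1² + 0.4²) ≈ 1.2 units.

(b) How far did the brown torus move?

0.6

The brown torus moved from about (10.0, 5.1) to (10.6, 5.2), a distance of √(0.6² + 0.1²) ≈ 0.6.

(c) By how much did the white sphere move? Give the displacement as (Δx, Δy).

(-1.2, 0.0)

The white sphere started near (5.6, 3.8) and ended near (4.4, 3.8).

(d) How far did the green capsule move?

3.1

The green capsule moved from about (7.6, 1.4) to (10.3, 3.0), a distance of √(2.7² + 1.6²) ≈ 3.1.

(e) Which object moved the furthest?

the green capsule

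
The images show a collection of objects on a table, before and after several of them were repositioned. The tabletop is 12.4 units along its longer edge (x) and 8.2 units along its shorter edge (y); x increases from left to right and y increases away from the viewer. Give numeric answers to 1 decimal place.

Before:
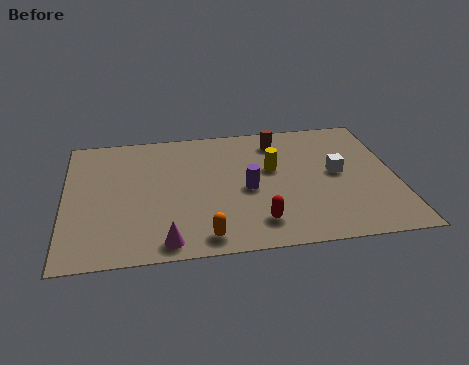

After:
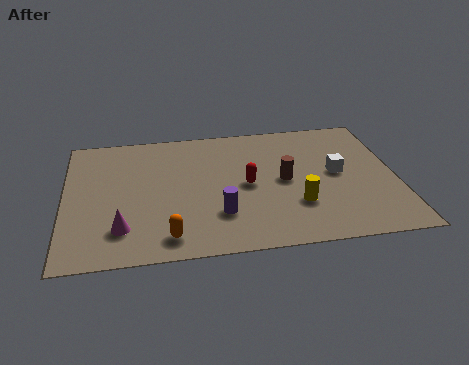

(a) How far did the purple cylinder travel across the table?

1.8

The purple cylinder moved from about (6.8, 3.7) to (5.7, 2.3), a distance of √(1.1² + 1.4²) ≈ 1.8.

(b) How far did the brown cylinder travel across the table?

2.6

The brown cylinder was near (8.1, 6.7) before and (8.2, 4.1) after, so it travelled √(0.1² + 2.6²) ≈ 2.6 units.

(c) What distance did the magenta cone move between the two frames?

1.9

The magenta cone moved from about (3.7, 0.9) to (2.1, 1.9), a distance of √(1.6² + 1.0²) ≈ 1.9.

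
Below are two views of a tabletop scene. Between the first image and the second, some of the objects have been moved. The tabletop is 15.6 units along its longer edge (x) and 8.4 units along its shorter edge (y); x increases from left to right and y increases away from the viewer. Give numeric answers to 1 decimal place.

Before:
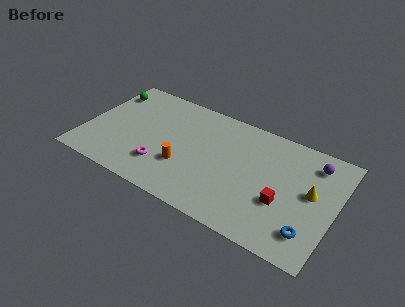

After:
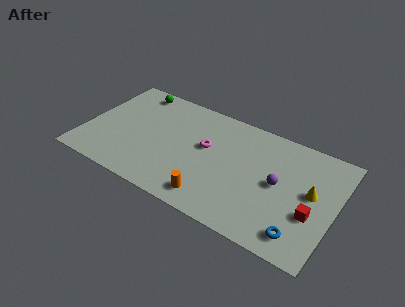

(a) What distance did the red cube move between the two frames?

1.8

The red cube moved from about (12.5, 3.1) to (14.3, 3.1), a distance of √(1.8² + 0.0²) ≈ 1.8.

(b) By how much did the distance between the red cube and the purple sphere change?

-1.5

Before: roughly 4.0 units apart; after: 2.5. That's 1.5 units closer together.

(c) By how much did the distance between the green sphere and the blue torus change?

-1.4

Before: roughly 14.2 units apart; after: 12.8. That's 1.4 units closer together.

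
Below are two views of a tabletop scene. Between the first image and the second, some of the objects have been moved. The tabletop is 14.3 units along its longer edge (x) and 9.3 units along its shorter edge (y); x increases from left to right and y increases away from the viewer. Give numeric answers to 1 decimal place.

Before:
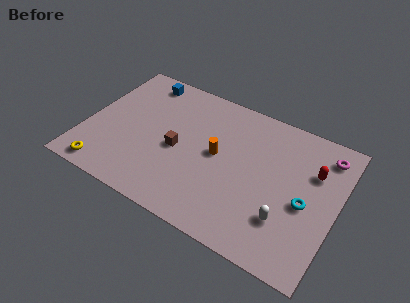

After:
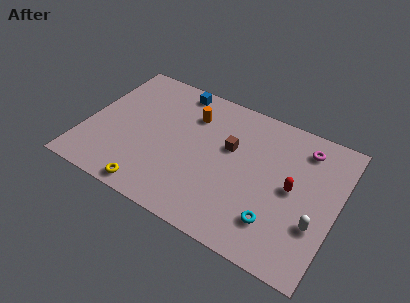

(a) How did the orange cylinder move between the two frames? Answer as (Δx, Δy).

(-1.8, 2.0)

The orange cylinder was at about (7.5, 4.9) and moved to about (5.7, 6.9).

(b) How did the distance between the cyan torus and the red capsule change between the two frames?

+0.4

The distance was about 2.2 in the first image and 2.6 in the second, so they moved 0.4 units further apart.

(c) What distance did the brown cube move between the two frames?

3.2

From (5.3, 4.2) to (8.1, 5.7), the brown cube covered √(2.8² + 1.5²) ≈ 3.2 units.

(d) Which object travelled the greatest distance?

the brown cube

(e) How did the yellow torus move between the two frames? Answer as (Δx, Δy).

(2.7, -0.1)

The yellow torus was at about (1.6, 1.0) and moved to about (4.3, 0.9).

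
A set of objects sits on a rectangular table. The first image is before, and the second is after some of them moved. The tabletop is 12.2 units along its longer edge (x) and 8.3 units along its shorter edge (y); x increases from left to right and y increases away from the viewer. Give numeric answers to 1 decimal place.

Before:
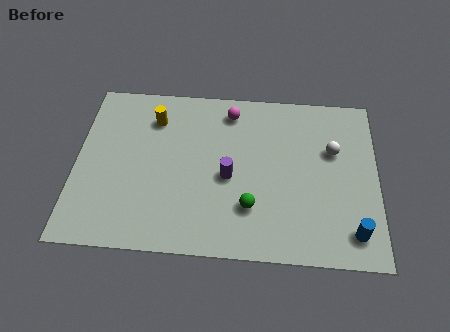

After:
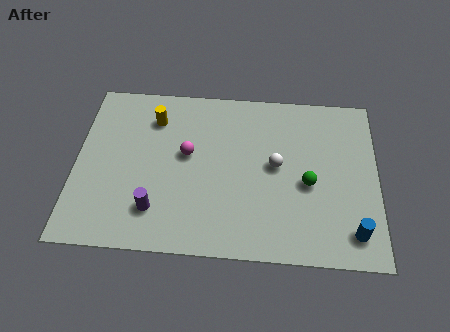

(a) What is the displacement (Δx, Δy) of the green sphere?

(2.3, 1.3)

From the two frames, the green sphere sits at roughly (7.1, 2.3) before and (9.4, 3.6) after.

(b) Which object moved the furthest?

the purple cylinder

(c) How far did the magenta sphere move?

2.9

The magenta sphere was near (6.2, 7.0) before and (4.5, 4.7) after, so it travelled √(1.7² + 2.3²) ≈ 2.9 units.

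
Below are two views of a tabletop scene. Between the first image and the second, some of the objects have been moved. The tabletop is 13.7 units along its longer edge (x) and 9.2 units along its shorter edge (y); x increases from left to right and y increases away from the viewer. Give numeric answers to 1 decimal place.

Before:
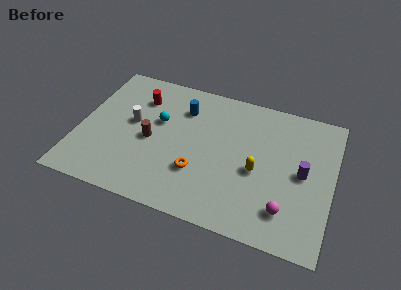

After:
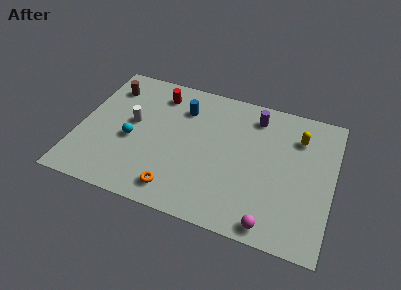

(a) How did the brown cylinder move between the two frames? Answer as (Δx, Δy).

(-2.6, 3.0)

The brown cylinder started near (3.9, 4.2) and ended near (1.3, 7.2).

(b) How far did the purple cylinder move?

4.1

The purple cylinder was near (12.1, 4.6) before and (9.3, 7.6) after, so it travelled √(2.8² + 3.0²) ≈ 4.1 units.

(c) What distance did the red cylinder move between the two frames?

1.2

The red cylinder moved from about (3.0, 6.9) to (4.0, 7.5), a distance of √(1.0² + 0.6²) ≈ 1.2.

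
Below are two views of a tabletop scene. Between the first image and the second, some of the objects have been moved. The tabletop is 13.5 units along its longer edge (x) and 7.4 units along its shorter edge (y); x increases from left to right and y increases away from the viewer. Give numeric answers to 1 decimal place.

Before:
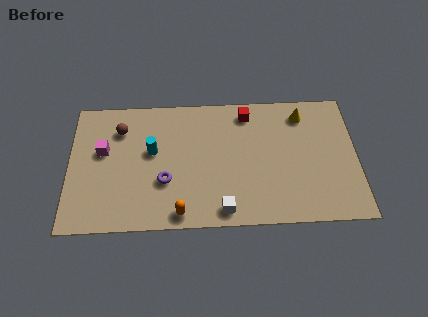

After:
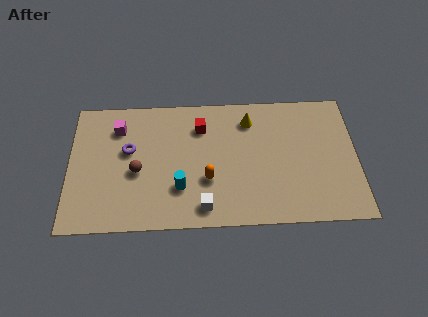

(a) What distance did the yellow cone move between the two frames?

2.5

The yellow cone was near (11.0, 6.1) before and (8.5, 5.9) after, so it travelled √(2.5² + 0.2²) ≈ 2.5 units.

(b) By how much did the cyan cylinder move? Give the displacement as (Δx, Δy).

(1.3, -2.1)

The cyan cylinder was at about (3.9, 4.3) and moved to about (5.2, 2.2).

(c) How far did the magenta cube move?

1.5

The magenta cube was near (1.6, 4.4) before and (2.3, 5.7) after, so it travelled √(0.7² + 1.3²) ≈ 1.5 units.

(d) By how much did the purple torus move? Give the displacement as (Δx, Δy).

(-1.7, 1.8)

From the two frames, the purple torus sits at roughly (4.5, 2.6) before and (2.8, 4.4) after.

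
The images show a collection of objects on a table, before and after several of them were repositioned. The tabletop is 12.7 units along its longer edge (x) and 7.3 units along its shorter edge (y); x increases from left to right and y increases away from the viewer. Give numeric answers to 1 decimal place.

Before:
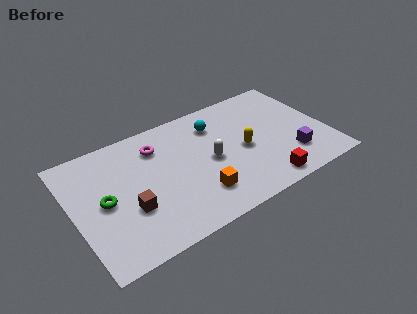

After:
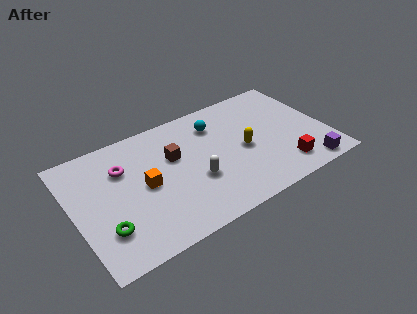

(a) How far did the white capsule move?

1.2

The white capsule moved from about (6.8, 3.5) to (5.9, 2.7), a distance of √(0.9² + 0.8²) ≈ 1.2.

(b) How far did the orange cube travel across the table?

3.0

The orange cube moved from about (5.9, 1.8) to (3.5, 3.6), a distance of √(2.4² + 1.8²) ≈ 3.0.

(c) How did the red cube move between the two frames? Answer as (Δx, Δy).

(1.1, 0.5)

The red cube started near (9.1, 0.9) and ended near (10.2, 1.4).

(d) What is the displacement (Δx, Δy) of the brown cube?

(2.5, 2.0)

From the two frames, the brown cube sits at roughly (2.6, 2.6) before and (5.1, 4.6) after.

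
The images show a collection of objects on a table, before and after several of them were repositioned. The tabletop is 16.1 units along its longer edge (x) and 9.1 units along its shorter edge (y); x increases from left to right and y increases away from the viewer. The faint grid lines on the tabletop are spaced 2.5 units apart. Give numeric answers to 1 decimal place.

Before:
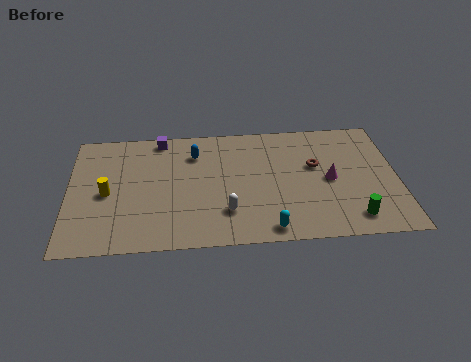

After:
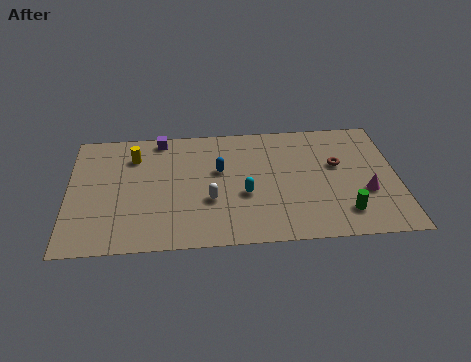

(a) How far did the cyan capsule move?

2.8

From (9.7, 1.0) to (8.6, 3.6), the cyan capsule covered √(1.1² + 2.6²) ≈ 2.8 units.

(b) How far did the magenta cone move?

2.0

The magenta cone moved from about (12.8, 4.4) to (14.5, 3.3), a distance of √(1.7² + 1.1²) ≈ 2.0.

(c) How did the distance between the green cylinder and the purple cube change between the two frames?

-0.6

The distance was about 11.5 in the first image and 10.9 in the second, so they moved 0.6 units closer together.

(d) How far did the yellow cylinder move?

3.0

The yellow cylinder moved from about (1.9, 4.2) to (3.2, 6.9), a distance of √(1.3² + 2.7²) ≈ 3.0.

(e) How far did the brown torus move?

1.1

The brown torus moved from about (12.1, 5.5) to (13.2, 5.5), a distance of √(1.1² + 0.0²) ≈ 1.1.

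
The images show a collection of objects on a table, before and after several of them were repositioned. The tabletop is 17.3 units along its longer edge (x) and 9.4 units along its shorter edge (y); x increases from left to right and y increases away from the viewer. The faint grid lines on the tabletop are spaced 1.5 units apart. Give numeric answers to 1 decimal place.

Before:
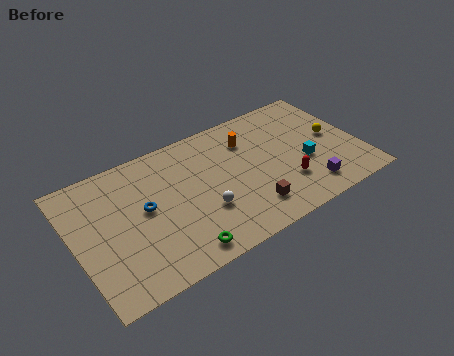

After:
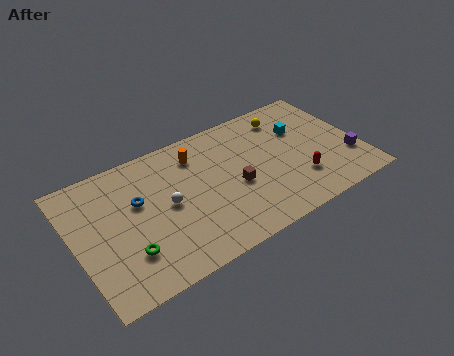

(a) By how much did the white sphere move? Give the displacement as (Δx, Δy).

(-2.0, 1.5)

The white sphere was at about (7.5, 3.2) and moved to about (5.5, 4.7).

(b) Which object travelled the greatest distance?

the yellow sphere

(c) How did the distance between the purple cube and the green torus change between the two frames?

+5.7

Before: roughly 8.0 units apart; after: 13.7. That's 5.7 units further apart.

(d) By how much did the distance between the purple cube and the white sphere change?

+4.8

Before: roughly 6.4 units apart; after: 11.2. That's 4.8 units further apart.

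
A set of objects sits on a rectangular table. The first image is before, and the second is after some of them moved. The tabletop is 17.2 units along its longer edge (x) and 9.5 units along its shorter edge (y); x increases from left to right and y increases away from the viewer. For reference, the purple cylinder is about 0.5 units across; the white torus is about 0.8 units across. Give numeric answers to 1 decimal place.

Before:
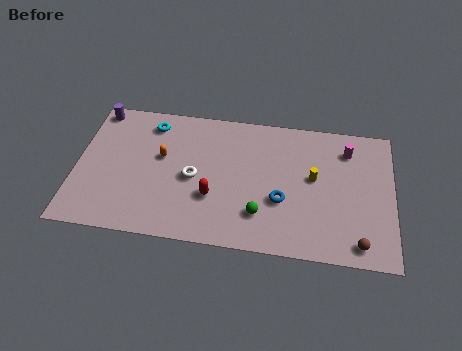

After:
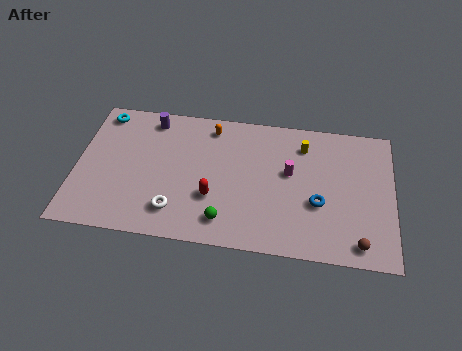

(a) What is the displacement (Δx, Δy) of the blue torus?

(2.0, 0.1)

The blue torus started near (11.2, 3.5) and ended near (13.2, 3.6).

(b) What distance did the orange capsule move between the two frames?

3.6

From (4.6, 5.6) to (7.2, 8.1), the orange capsule covered √(2.6² + 2.5²) ≈ 3.6 units.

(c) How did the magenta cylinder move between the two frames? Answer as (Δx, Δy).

(-3.1, -2.0)

The magenta cylinder was at about (14.7, 7.5) and moved to about (11.6, 5.5).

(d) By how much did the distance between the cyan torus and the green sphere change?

+1.3

Before: roughly 8.3 units apart; after: 9.6. That's 1.3 units further apart.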